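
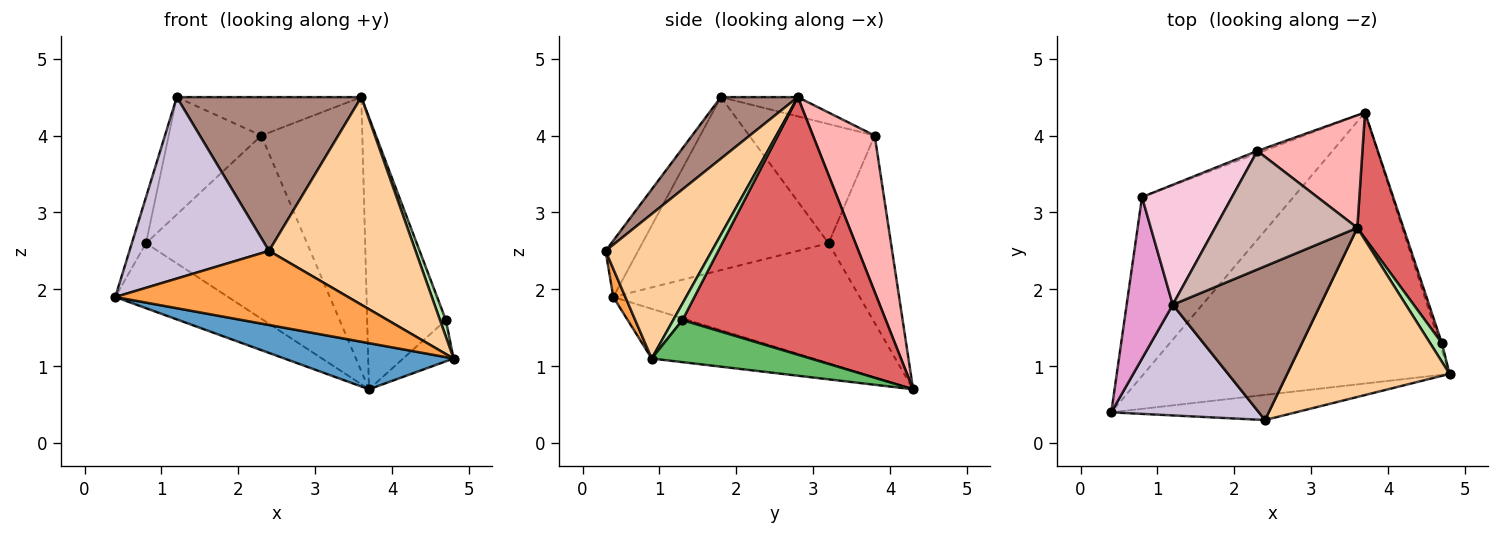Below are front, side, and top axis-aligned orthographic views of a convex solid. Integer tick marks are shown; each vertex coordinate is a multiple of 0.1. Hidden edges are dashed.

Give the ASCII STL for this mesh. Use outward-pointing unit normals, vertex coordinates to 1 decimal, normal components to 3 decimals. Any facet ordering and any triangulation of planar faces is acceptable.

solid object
 facet normal -0.158 -0.166 -0.973
  outer loop
   vertex 3.7 4.3 0.7
   vertex 4.8 0.9 1.1
   vertex 0.4 0.4 1.9
  endloop
 endfacet
 facet normal -0.598 0.274 -0.754
  outer loop
   vertex 0.8 3.2 2.6
   vertex 3.7 4.3 0.7
   vertex 0.4 0.4 1.9
  endloop
 endfacet
 facet normal 0.049 -0.946 -0.321
  outer loop
   vertex 2.4 0.3 2.5
   vertex 0.4 0.4 1.9
   vertex 4.8 0.9 1.1
  endloop
 endfacet
 facet normal 0.490 -0.676 0.551
  outer loop
   vertex 2.4 0.3 2.5
   vertex 4.8 0.9 1.1
   vertex 3.6 2.8 4.5
  endloop
 endfacet
 facet normal 0.952 0.302 -0.051
  outer loop
   vertex 4.7 1.3 1.6
   vertex 4.8 0.9 1.1
   vertex 3.7 4.3 0.7
  endloop
 endfacet
 facet normal 0.725 -0.460 0.513
  outer loop
   vertex 4.7 1.3 1.6
   vertex 3.6 2.8 4.5
   vertex 4.8 0.9 1.1
  endloop
 endfacet
 facet normal 0.920 0.356 0.165
  outer loop
   vertex 4.7 1.3 1.6
   vertex 3.7 4.3 0.7
   vertex 3.6 2.8 4.5
  endloop
 endfacet
 facet normal 0.492 0.805 0.331
  outer loop
   vertex 2.3 3.8 4.0
   vertex 3.6 2.8 4.5
   vertex 3.7 4.3 0.7
  endloop
 endfacet
 facet normal -0.362 0.932 -0.012
  outer loop
   vertex 2.3 3.8 4.0
   vertex 3.7 4.3 0.7
   vertex 0.8 3.2 2.6
  endloop
 endfacet
 facet normal -0.195 -0.837 0.511
  outer loop
   vertex 1.2 1.8 4.5
   vertex 0.4 0.4 1.9
   vertex 2.4 0.3 2.5
  endloop
 endfacet
 facet normal 0.283 -0.678 0.678
  outer loop
   vertex 1.2 1.8 4.5
   vertex 2.4 0.3 2.5
   vertex 3.6 2.8 4.5
  endloop
 endfacet
 facet normal -0.127 0.306 0.943
  outer loop
   vertex 1.2 1.8 4.5
   vertex 3.6 2.8 4.5
   vertex 2.3 3.8 4.0
  endloop
 endfacet
 facet normal -0.964 0.073 0.257
  outer loop
   vertex 1.2 1.8 4.5
   vertex 0.8 3.2 2.6
   vertex 0.4 0.4 1.9
  endloop
 endfacet
 facet normal -0.688 0.508 0.519
  outer loop
   vertex 1.2 1.8 4.5
   vertex 2.3 3.8 4.0
   vertex 0.8 3.2 2.6
  endloop
 endfacet
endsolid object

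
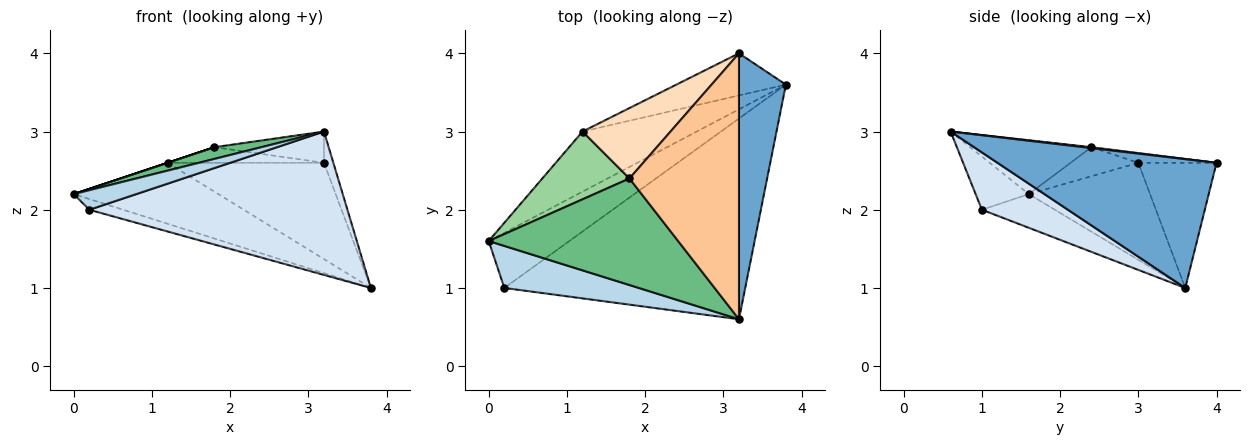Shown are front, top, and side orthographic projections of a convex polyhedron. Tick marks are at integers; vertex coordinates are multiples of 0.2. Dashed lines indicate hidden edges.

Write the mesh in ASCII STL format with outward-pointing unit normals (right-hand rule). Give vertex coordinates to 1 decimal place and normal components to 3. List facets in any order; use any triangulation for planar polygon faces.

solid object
 facet normal 0.939 0.040 0.342
  outer loop
   vertex 3.2 4.0 2.6
   vertex 3.2 0.6 3.0
   vertex 3.8 3.6 1.0
  endloop
 endfacet
 facet normal -0.380 0.176 -0.908
  outer loop
   vertex 0.2 1.0 2.0
   vertex 0.0 1.6 2.2
   vertex 3.8 3.6 1.0
  endloop
 endfacet
 facet normal -0.337 -0.397 0.854
  outer loop
   vertex 0.2 1.0 2.0
   vertex 3.2 0.6 3.0
   vertex 0.0 1.6 2.2
  endloop
 endfacet
 facet normal 0.190 -0.571 -0.799
  outer loop
   vertex 0.2 1.0 2.0
   vertex 3.8 3.6 1.0
   vertex 3.2 0.6 3.0
  endloop
 endfacet
 facet normal -0.512 0.611 -0.603
  outer loop
   vertex 1.2 3.0 2.6
   vertex 3.8 3.6 1.0
   vertex 0.0 1.6 2.2
  endloop
 endfacet
 facet normal -0.416 0.833 -0.364
  outer loop
   vertex 1.2 3.0 2.6
   vertex 3.2 4.0 2.6
   vertex 3.8 3.6 1.0
  endloop
 endfacet
 facet normal 0.008 0.117 0.993
  outer loop
   vertex 1.8 2.4 2.8
   vertex 3.2 0.6 3.0
   vertex 3.2 4.0 2.6
  endloop
 endfacet
 facet normal -0.108 0.216 0.970
  outer loop
   vertex 1.8 2.4 2.8
   vertex 3.2 4.0 2.6
   vertex 1.2 3.0 2.6
  endloop
 endfacet
 facet normal -0.272 -0.105 0.957
  outer loop
   vertex 1.8 2.4 2.8
   vertex 0.0 1.6 2.2
   vertex 3.2 0.6 3.0
  endloop
 endfacet
 facet normal -0.316 0.000 0.949
  outer loop
   vertex 1.8 2.4 2.8
   vertex 1.2 3.0 2.6
   vertex 0.0 1.6 2.2
  endloop
 endfacet
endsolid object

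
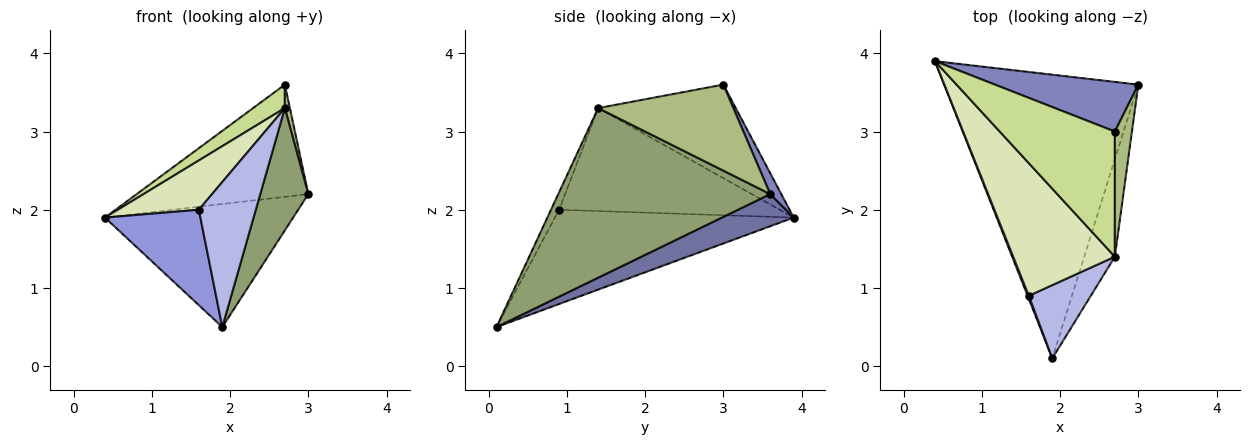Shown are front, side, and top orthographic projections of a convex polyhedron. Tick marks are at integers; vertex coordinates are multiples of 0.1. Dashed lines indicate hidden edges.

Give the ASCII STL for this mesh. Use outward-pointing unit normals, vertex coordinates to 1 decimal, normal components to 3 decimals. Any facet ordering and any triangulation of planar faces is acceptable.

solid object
 facet normal 0.150 0.393 -0.907
  outer loop
   vertex 1.9 0.1 0.5
   vertex 0.4 3.9 1.9
   vertex 3.0 3.6 2.2
  endloop
 endfacet
 facet normal 0.059 0.913 0.404
  outer loop
   vertex 2.7 3.0 3.6
   vertex 3.0 3.6 2.2
   vertex 0.4 3.9 1.9
  endloop
 endfacet
 facet normal -0.929 -0.371 0.012
  outer loop
   vertex 1.6 0.9 2.0
   vertex 0.4 3.9 1.9
   vertex 1.9 0.1 0.5
  endloop
 endfacet
 facet normal -0.126 -0.886 0.447
  outer loop
   vertex 2.7 1.4 3.3
   vertex 1.6 0.9 2.0
   vertex 1.9 0.1 0.5
  endloop
 endfacet
 facet normal 0.961 -0.218 -0.173
  outer loop
   vertex 2.7 1.4 3.3
   vertex 1.9 0.1 0.5
   vertex 3.0 3.6 2.2
  endloop
 endfacet
 facet normal 0.980 -0.036 0.194
  outer loop
   vertex 2.7 1.4 3.3
   vertex 3.0 3.6 2.2
   vertex 2.7 3.0 3.6
  endloop
 endfacet
 facet normal -0.624 -0.144 0.768
  outer loop
   vertex 2.7 1.4 3.3
   vertex 2.7 3.0 3.6
   vertex 0.4 3.9 1.9
  endloop
 endfacet
 facet normal -0.688 -0.253 0.680
  outer loop
   vertex 2.7 1.4 3.3
   vertex 0.4 3.9 1.9
   vertex 1.6 0.9 2.0
  endloop
 endfacet
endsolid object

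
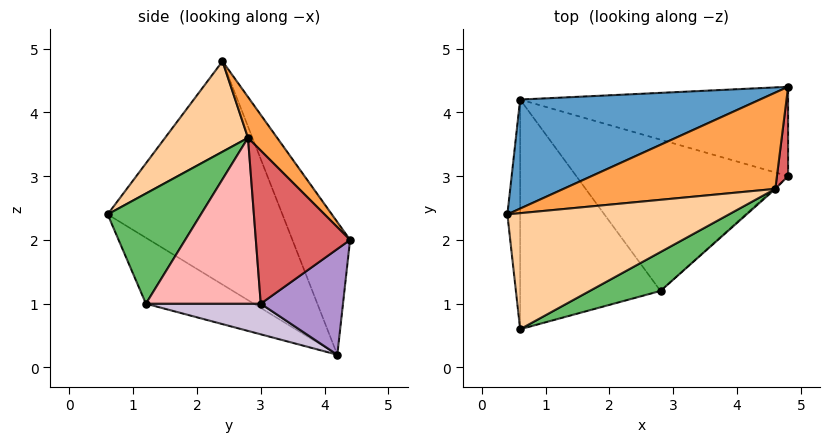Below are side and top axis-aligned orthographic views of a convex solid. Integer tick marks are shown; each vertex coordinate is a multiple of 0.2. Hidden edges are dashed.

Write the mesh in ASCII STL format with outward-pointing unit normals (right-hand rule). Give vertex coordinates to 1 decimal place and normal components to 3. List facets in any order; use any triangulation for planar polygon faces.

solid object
 facet normal -0.194 0.916 0.350
  outer loop
   vertex 0.6 4.2 0.2
   vertex 0.4 2.4 4.8
   vertex 4.8 4.4 2.0
  endloop
 endfacet
 facet normal -0.998 -0.035 -0.057
  outer loop
   vertex 0.6 4.2 0.2
   vertex 0.6 0.6 2.4
   vertex 0.4 2.4 4.8
  endloop
 endfacet
 facet normal 0.137 0.692 0.709
  outer loop
   vertex 4.6 2.8 3.6
   vertex 4.8 4.4 2.0
   vertex 0.4 2.4 4.8
  endloop
 endfacet
 facet normal 0.243 -0.766 0.595
  outer loop
   vertex 4.6 2.8 3.6
   vertex 0.4 2.4 4.8
   vertex 0.6 0.6 2.4
  endloop
 endfacet
 facet normal 0.404 -0.877 0.260
  outer loop
   vertex 2.8 1.2 1.0
   vertex 4.6 2.8 3.6
   vertex 0.6 0.6 2.4
  endloop
 endfacet
 facet normal -0.372 -0.484 -0.792
  outer loop
   vertex 2.8 1.2 1.0
   vertex 0.6 0.6 2.4
   vertex 0.6 4.2 0.2
  endloop
 endfacet
 facet normal 0.996 -0.052 0.073
  outer loop
   vertex 4.8 3.0 1.0
   vertex 4.8 4.4 2.0
   vertex 4.6 2.8 3.6
  endloop
 endfacet
 facet normal 0.669 -0.743 -0.006
  outer loop
   vertex 4.8 3.0 1.0
   vertex 4.6 2.8 3.6
   vertex 2.8 1.2 1.0
  endloop
 endfacet
 facet normal 0.306 0.553 -0.775
  outer loop
   vertex 4.8 3.0 1.0
   vertex 0.6 4.2 0.2
   vertex 4.8 4.4 2.0
  endloop
 endfacet
 facet normal 0.141 -0.157 -0.977
  outer loop
   vertex 4.8 3.0 1.0
   vertex 2.8 1.2 1.0
   vertex 0.6 4.2 0.2
  endloop
 endfacet
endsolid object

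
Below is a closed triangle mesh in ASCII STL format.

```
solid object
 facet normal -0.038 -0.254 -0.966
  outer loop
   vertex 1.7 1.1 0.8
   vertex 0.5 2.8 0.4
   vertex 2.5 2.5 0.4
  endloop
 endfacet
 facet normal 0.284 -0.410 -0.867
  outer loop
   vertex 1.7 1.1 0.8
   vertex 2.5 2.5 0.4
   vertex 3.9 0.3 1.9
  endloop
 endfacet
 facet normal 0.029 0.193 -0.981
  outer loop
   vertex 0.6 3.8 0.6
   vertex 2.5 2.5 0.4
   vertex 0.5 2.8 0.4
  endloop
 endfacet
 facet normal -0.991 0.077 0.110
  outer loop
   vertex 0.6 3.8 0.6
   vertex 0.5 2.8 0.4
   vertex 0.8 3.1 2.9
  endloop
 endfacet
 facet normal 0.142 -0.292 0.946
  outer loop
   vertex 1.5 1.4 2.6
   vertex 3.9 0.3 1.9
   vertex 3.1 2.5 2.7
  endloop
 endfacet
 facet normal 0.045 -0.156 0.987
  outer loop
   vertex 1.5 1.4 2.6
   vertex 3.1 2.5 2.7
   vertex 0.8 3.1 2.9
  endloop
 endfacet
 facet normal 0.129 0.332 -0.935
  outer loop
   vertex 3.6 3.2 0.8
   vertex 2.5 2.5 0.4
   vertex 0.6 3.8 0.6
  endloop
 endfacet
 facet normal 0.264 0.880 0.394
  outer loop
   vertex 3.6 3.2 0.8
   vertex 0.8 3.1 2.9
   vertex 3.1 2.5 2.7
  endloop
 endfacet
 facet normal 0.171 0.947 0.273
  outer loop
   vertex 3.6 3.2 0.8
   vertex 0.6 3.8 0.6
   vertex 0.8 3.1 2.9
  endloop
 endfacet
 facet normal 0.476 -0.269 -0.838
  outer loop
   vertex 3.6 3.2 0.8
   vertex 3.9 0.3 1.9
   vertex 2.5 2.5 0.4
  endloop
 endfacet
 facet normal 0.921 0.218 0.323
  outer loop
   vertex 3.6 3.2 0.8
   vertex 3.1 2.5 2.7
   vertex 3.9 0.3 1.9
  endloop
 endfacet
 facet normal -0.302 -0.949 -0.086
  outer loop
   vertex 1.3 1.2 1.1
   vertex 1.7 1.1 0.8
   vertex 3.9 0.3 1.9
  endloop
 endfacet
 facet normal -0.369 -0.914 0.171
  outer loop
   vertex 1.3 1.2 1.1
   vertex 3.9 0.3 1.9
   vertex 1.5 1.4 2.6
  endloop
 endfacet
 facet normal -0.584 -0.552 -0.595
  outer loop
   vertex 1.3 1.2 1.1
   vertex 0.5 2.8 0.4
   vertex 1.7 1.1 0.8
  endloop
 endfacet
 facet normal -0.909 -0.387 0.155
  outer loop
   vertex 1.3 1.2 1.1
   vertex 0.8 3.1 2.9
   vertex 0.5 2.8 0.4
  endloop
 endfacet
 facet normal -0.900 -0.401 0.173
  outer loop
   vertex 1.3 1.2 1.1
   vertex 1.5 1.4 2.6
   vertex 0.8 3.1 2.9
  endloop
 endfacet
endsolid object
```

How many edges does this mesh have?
24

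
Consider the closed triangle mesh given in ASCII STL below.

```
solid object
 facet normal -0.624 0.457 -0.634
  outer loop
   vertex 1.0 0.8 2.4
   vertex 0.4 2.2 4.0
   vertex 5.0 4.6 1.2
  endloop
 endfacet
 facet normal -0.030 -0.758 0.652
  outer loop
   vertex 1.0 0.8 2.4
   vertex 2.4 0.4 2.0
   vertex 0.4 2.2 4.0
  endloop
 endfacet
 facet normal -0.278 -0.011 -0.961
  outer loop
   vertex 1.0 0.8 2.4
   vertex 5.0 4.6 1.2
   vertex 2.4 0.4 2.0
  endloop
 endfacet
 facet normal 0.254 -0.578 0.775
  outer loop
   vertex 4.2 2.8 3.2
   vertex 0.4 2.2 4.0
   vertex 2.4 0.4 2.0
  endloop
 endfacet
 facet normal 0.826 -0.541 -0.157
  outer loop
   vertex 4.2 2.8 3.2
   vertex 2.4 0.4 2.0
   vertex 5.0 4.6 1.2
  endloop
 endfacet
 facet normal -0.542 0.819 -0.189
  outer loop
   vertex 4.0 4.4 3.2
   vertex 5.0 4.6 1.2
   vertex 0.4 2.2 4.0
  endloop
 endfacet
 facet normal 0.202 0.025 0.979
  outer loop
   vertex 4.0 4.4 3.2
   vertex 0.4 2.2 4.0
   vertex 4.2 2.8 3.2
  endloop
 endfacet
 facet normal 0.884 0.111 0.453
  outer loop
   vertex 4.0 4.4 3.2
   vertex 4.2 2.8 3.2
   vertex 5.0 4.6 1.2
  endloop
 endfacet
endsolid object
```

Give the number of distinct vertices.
6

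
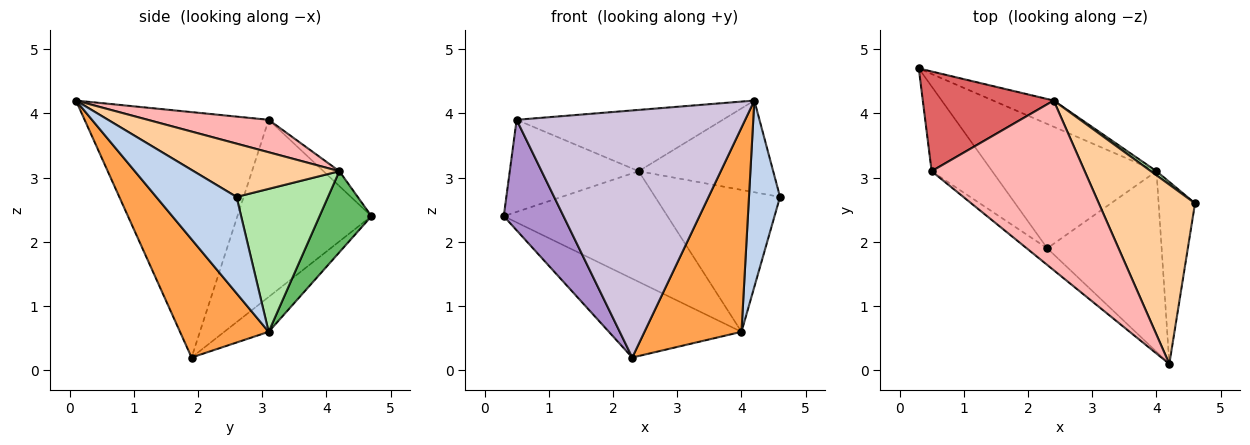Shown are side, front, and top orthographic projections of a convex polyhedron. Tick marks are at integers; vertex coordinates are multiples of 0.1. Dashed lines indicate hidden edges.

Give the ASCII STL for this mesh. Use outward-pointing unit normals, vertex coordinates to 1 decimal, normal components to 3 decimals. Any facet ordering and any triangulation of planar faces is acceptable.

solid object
 facet normal -0.176 0.527 -0.831
  outer loop
   vertex 4.0 3.1 0.6
   vertex 2.3 1.9 0.2
   vertex 0.3 4.7 2.4
  endloop
 endfacet
 facet normal 0.880 -0.340 -0.332
  outer loop
   vertex 4.0 3.1 0.6
   vertex 4.6 2.6 2.7
   vertex 4.2 0.1 4.2
  endloop
 endfacet
 facet normal 0.565 -0.618 -0.547
  outer loop
   vertex 4.0 3.1 0.6
   vertex 4.2 0.1 4.2
   vertex 2.3 1.9 0.2
  endloop
 endfacet
 facet normal 0.442 0.408 0.799
  outer loop
   vertex 2.4 4.2 3.1
   vertex 4.2 0.1 4.2
   vertex 4.6 2.6 2.7
  endloop
 endfacet
 facet normal 0.295 0.930 -0.220
  outer loop
   vertex 2.4 4.2 3.1
   vertex 4.0 3.1 0.6
   vertex 0.3 4.7 2.4
  endloop
 endfacet
 facet normal 0.591 0.807 0.023
  outer loop
   vertex 2.4 4.2 3.1
   vertex 4.6 2.6 2.7
   vertex 4.0 3.1 0.6
  endloop
 endfacet
 facet normal -0.083 0.676 0.732
  outer loop
   vertex 0.5 3.1 3.9
   vertex 2.4 4.2 3.1
   vertex 0.3 4.7 2.4
  endloop
 endfacet
 facet normal 0.195 0.333 0.922
  outer loop
   vertex 0.5 3.1 3.9
   vertex 4.2 0.1 4.2
   vertex 2.4 4.2 3.1
  endloop
 endfacet
 facet normal -0.872 -0.389 -0.298
  outer loop
   vertex 0.5 3.1 3.9
   vertex 0.3 4.7 2.4
   vertex 2.3 1.9 0.2
  endloop
 endfacet
 facet normal -0.626 -0.778 -0.052
  outer loop
   vertex 0.5 3.1 3.9
   vertex 2.3 1.9 0.2
   vertex 4.2 0.1 4.2
  endloop
 endfacet
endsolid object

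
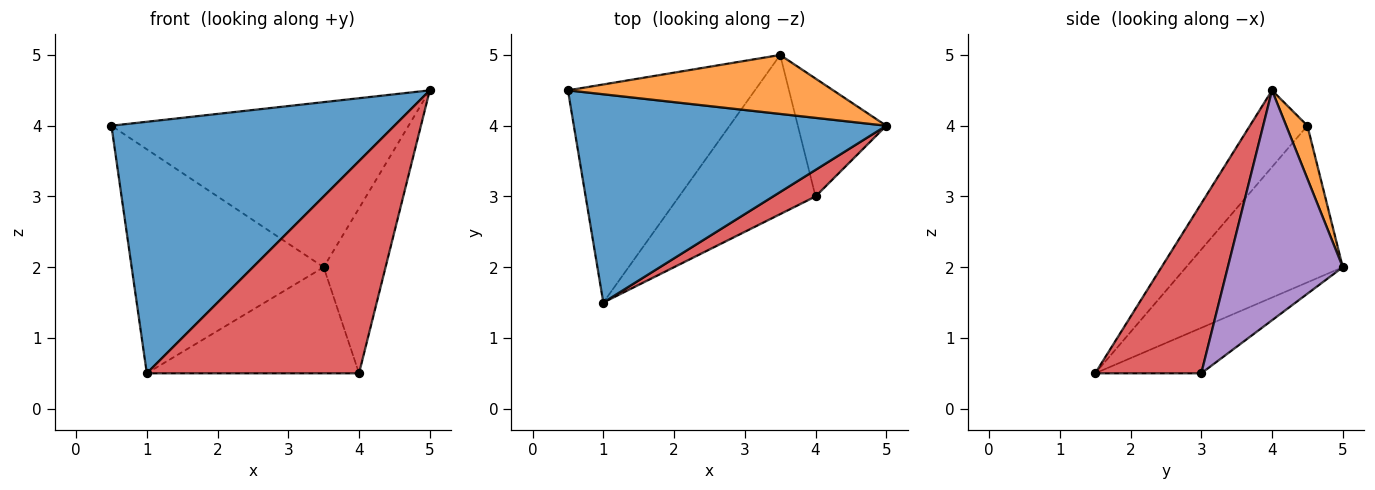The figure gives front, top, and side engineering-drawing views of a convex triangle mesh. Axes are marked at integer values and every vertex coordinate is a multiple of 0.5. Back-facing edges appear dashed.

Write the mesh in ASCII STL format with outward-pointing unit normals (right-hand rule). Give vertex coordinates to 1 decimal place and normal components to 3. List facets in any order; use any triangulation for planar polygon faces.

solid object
 facet normal -0.155 -0.761 0.630
  outer loop
   vertex 1.0 1.5 0.5
   vertex 5.0 4.0 4.5
   vertex 0.5 4.5 4.0
  endloop
 endfacet
 facet normal 0.067 0.940 0.336
  outer loop
   vertex 3.5 5.0 2.0
   vertex 0.5 4.5 4.0
   vertex 5.0 4.0 4.5
  endloop
 endfacet
 facet normal -0.505 0.619 -0.602
  outer loop
   vertex 3.5 5.0 2.0
   vertex 1.0 1.5 0.5
   vertex 0.5 4.5 4.0
  endloop
 endfacet
 facet normal 0.444 -0.889 0.111
  outer loop
   vertex 4.0 3.0 0.5
   vertex 5.0 4.0 4.5
   vertex 1.0 1.5 0.5
  endloop
 endfacet
 facet normal 0.834 0.449 -0.321
  outer loop
   vertex 4.0 3.0 0.5
   vertex 3.5 5.0 2.0
   vertex 5.0 4.0 4.5
  endloop
 endfacet
 facet normal -0.267 0.535 -0.802
  outer loop
   vertex 4.0 3.0 0.5
   vertex 1.0 1.5 0.5
   vertex 3.5 5.0 2.0
  endloop
 endfacet
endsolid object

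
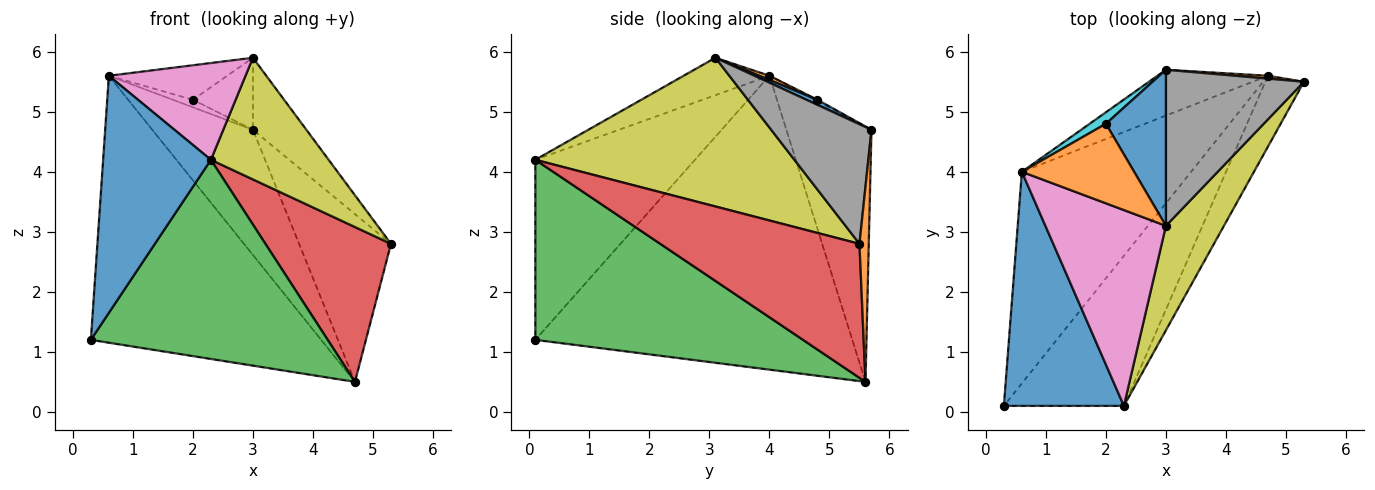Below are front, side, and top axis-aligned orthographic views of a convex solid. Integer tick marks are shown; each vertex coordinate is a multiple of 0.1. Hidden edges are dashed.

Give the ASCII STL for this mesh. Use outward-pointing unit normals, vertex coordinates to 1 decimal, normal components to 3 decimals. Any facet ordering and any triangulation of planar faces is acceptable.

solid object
 facet normal -0.725 -0.490 0.484
  outer loop
   vertex 0.6 4.0 5.6
   vertex 0.3 0.1 1.2
   vertex 2.3 0.1 4.2
  endloop
 endfacet
 facet normal 0.101 0.995 0.017
  outer loop
   vertex 4.7 5.6 0.5
   vertex 3.0 5.7 4.7
   vertex 5.3 5.5 2.8
  endloop
 endfacet
 facet normal 0.670 -0.593 -0.447
  outer loop
   vertex 4.7 5.6 0.5
   vertex 2.3 0.1 4.2
   vertex 0.3 0.1 1.2
  endloop
 endfacet
 facet normal 0.822 -0.518 -0.237
  outer loop
   vertex 4.7 5.6 0.5
   vertex 5.3 5.5 2.8
   vertex 2.3 0.1 4.2
  endloop
 endfacet
 facet normal -0.733 0.533 -0.422
  outer loop
   vertex 4.7 5.6 0.5
   vertex 0.3 0.1 1.2
   vertex 0.6 4.0 5.6
  endloop
 endfacet
 facet normal -0.622 0.735 -0.269
  outer loop
   vertex 4.7 5.6 0.5
   vertex 0.6 4.0 5.6
   vertex 3.0 5.7 4.7
  endloop
 endfacet
 facet normal -0.268 -0.427 0.864
  outer loop
   vertex 3.0 3.1 5.9
   vertex 0.6 4.0 5.6
   vertex 2.3 0.1 4.2
  endloop
 endfacet
 facet normal 0.618 0.329 0.714
  outer loop
   vertex 3.0 3.1 5.9
   vertex 5.3 5.5 2.8
   vertex 3.0 5.7 4.7
  endloop
 endfacet
 facet normal 0.858 -0.390 0.335
  outer loop
   vertex 3.0 3.1 5.9
   vertex 2.3 0.1 4.2
   vertex 5.3 5.5 2.8
  endloop
 endfacet
 facet normal -0.073 0.545 0.835
  outer loop
   vertex 2.0 4.8 5.2
   vertex 3.0 5.7 4.7
   vertex 0.6 4.0 5.6
  endloop
 endfacet
 facet normal 0.077 0.418 0.905
  outer loop
   vertex 2.0 4.8 5.2
   vertex 3.0 3.1 5.9
   vertex 3.0 5.7 4.7
  endloop
 endfacet
 facet normal 0.035 0.398 0.917
  outer loop
   vertex 2.0 4.8 5.2
   vertex 0.6 4.0 5.6
   vertex 3.0 3.1 5.9
  endloop
 endfacet
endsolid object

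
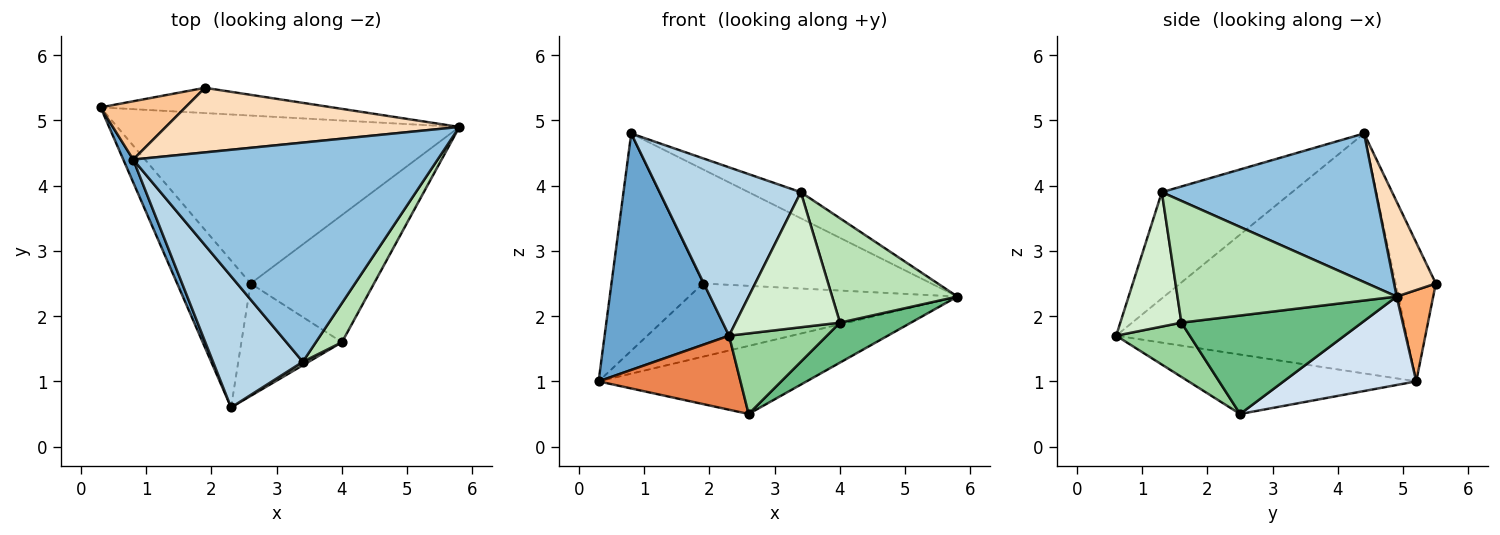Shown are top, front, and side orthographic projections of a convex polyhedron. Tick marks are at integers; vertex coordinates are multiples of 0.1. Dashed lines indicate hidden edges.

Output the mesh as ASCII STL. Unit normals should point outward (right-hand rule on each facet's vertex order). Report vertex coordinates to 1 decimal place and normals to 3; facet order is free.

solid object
 facet normal -0.919 -0.394 0.038
  outer loop
   vertex 0.8 4.4 4.8
   vertex 0.3 5.2 1.0
   vertex 2.3 0.6 1.7
  endloop
 endfacet
 facet normal 0.436 0.106 0.894
  outer loop
   vertex 3.4 1.3 3.9
   vertex 5.8 4.9 2.3
   vertex 0.8 4.4 4.8
  endloop
 endfacet
 facet normal -0.588 -0.638 0.497
  outer loop
   vertex 3.4 1.3 3.9
   vertex 0.8 4.4 4.8
   vertex 2.3 0.6 1.7
  endloop
 endfacet
 facet normal 0.233 0.365 -0.901
  outer loop
   vertex 2.6 2.5 0.5
   vertex 0.3 5.2 1.0
   vertex 5.8 4.9 2.3
  endloop
 endfacet
 facet normal -0.586 -0.365 -0.724
  outer loop
   vertex 2.6 2.5 0.5
   vertex 2.3 0.6 1.7
   vertex 0.3 5.2 1.0
  endloop
 endfacet
 facet normal 0.128 0.938 -0.324
  outer loop
   vertex 1.9 5.5 2.5
   vertex 5.8 4.9 2.3
   vertex 0.3 5.2 1.0
  endloop
 endfacet
 facet normal -0.390 0.889 0.239
  outer loop
   vertex 1.9 5.5 2.5
   vertex 0.3 5.2 1.0
   vertex 0.8 4.4 4.8
  endloop
 endfacet
 facet normal 0.157 0.860 0.486
  outer loop
   vertex 1.9 5.5 2.5
   vertex 0.8 4.4 4.8
   vertex 5.8 4.9 2.3
  endloop
 endfacet
 facet normal 0.606 -0.238 -0.759
  outer loop
   vertex 4.0 1.6 1.9
   vertex 2.6 2.5 0.5
   vertex 5.8 4.9 2.3
  endloop
 endfacet
 facet normal 0.401 -0.534 -0.744
  outer loop
   vertex 4.0 1.6 1.9
   vertex 2.3 0.6 1.7
   vertex 2.6 2.5 0.5
  endloop
 endfacet
 facet normal 0.854 -0.488 0.183
  outer loop
   vertex 4.0 1.6 1.9
   vertex 5.8 4.9 2.3
   vertex 3.4 1.3 3.9
  endloop
 endfacet
 facet normal 0.505 -0.863 0.022
  outer loop
   vertex 4.0 1.6 1.9
   vertex 3.4 1.3 3.9
   vertex 2.3 0.6 1.7
  endloop
 endfacet
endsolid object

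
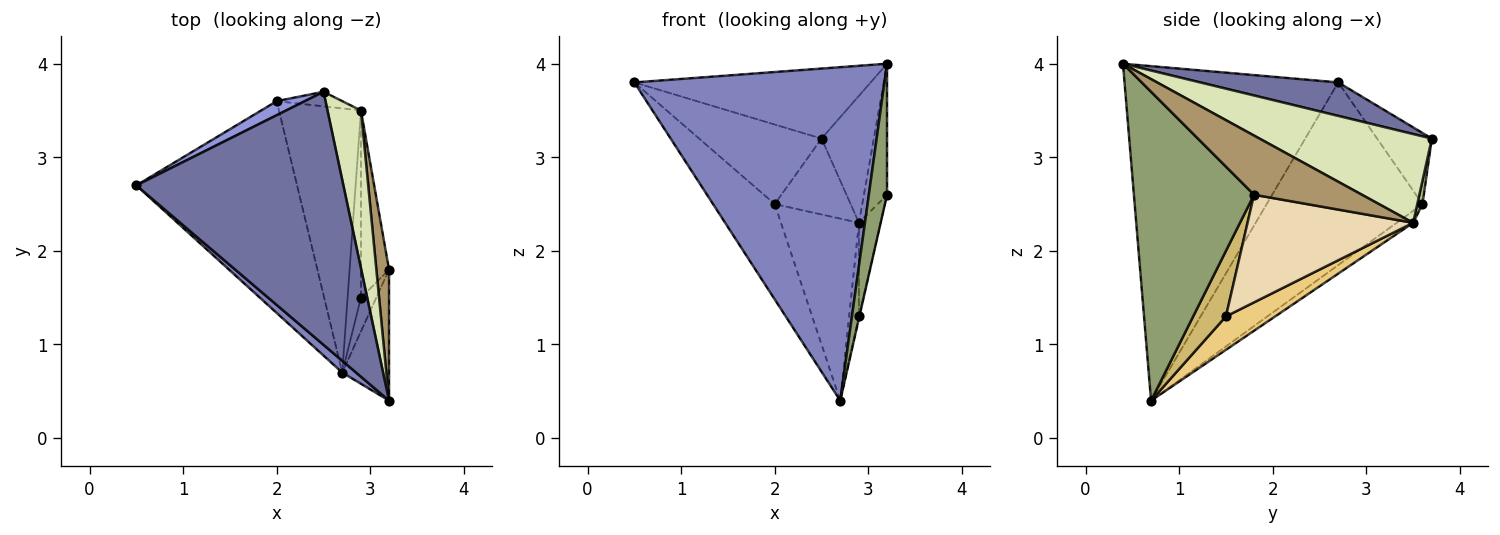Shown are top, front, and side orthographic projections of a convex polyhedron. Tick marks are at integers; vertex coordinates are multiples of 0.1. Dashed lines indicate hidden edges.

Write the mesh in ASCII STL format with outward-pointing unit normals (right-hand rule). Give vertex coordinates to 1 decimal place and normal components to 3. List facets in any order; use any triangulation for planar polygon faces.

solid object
 facet normal 0.154 0.264 0.952
  outer loop
   vertex 2.5 3.7 3.2
   vertex 0.5 2.7 3.8
   vertex 3.2 0.4 4.0
  endloop
 endfacet
 facet normal -0.649 -0.760 0.027
  outer loop
   vertex 2.7 0.7 0.4
   vertex 3.2 0.4 4.0
   vertex 0.5 2.7 3.8
  endloop
 endfacet
 facet normal -0.403 0.901 0.159
  outer loop
   vertex 2.0 3.6 2.5
   vertex 0.5 2.7 3.8
   vertex 2.5 3.7 3.2
  endloop
 endfacet
 facet normal -0.720 0.285 -0.633
  outer loop
   vertex 2.0 3.6 2.5
   vertex 2.7 0.7 0.4
   vertex 0.5 2.7 3.8
  endloop
 endfacet
 facet normal 0.978 -0.148 -0.148
  outer loop
   vertex 3.2 1.8 2.6
   vertex 3.2 0.4 4.0
   vertex 2.7 0.7 0.4
  endloop
 endfacet
 facet normal 0.067 0.980 -0.188
  outer loop
   vertex 2.9 3.5 2.3
   vertex 2.0 3.6 2.5
   vertex 2.5 3.7 3.2
  endloop
 endfacet
 facet normal -0.119 0.563 -0.818
  outer loop
   vertex 2.9 3.5 2.3
   vertex 2.7 0.7 0.4
   vertex 2.0 3.6 2.5
  endloop
 endfacet
 facet normal 0.900 0.273 0.339
  outer loop
   vertex 2.9 3.5 2.3
   vertex 2.5 3.7 3.2
   vertex 3.2 0.4 4.0
  endloop
 endfacet
 facet normal 0.957 0.205 0.205
  outer loop
   vertex 2.9 3.5 2.3
   vertex 3.2 0.4 4.0
   vertex 3.2 1.8 2.6
  endloop
 endfacet
 facet normal 0.974 0.013 -0.228
  outer loop
   vertex 2.9 1.5 1.3
   vertex 3.2 1.8 2.6
   vertex 2.7 0.7 0.4
  endloop
 endfacet
 facet normal 0.913 0.183 -0.365
  outer loop
   vertex 2.9 1.5 1.3
   vertex 2.7 0.7 0.4
   vertex 2.9 3.5 2.3
  endloop
 endfacet
 facet normal 0.960 0.125 -0.250
  outer loop
   vertex 2.9 1.5 1.3
   vertex 2.9 3.5 2.3
   vertex 3.2 1.8 2.6
  endloop
 endfacet
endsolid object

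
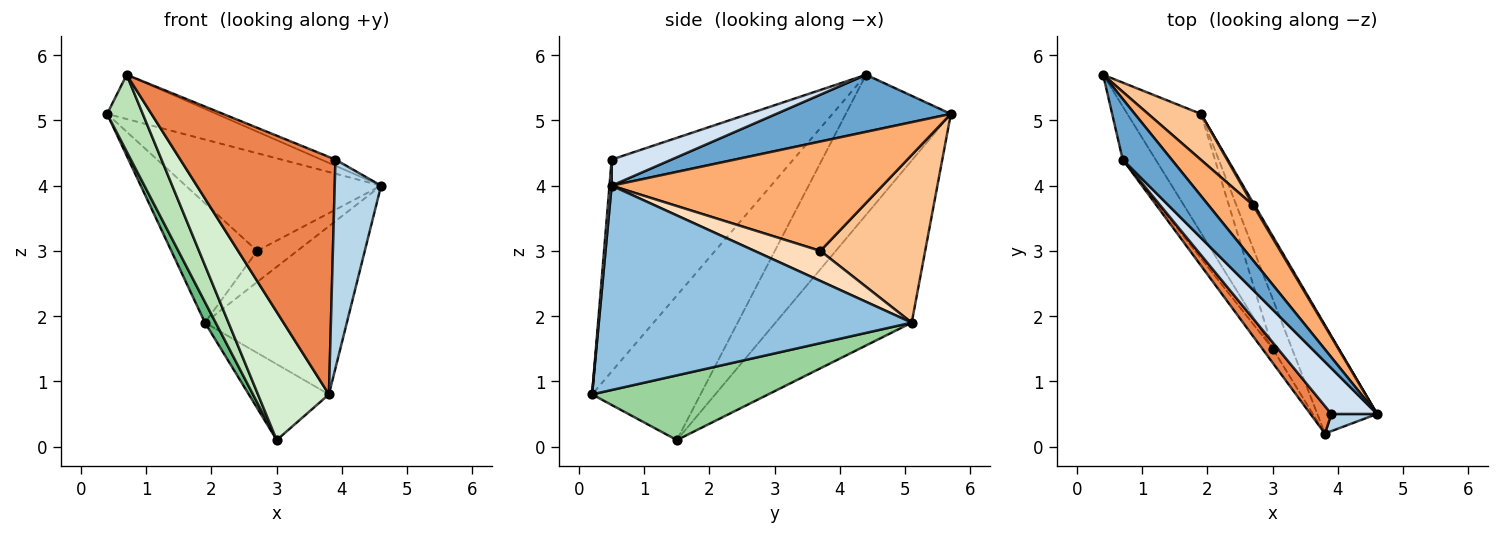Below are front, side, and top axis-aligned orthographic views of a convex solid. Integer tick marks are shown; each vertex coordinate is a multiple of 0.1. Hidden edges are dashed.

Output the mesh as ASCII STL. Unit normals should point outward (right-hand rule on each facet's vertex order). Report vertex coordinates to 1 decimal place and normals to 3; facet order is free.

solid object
 facet normal 0.686 0.429 0.588
  outer loop
   vertex 0.7 4.4 5.7
   vertex 4.6 0.5 4.0
   vertex 0.4 5.7 5.1
  endloop
 endfacet
 facet normal 0.880 0.399 -0.257
  outer loop
   vertex 1.9 5.1 1.9
   vertex 4.6 0.5 4.0
   vertex 3.8 0.2 0.8
  endloop
 endfacet
 facet normal 0.047 -0.996 0.082
  outer loop
   vertex 3.9 0.5 4.4
   vertex 3.8 0.2 0.8
   vertex 4.6 0.5 4.0
  endloop
 endfacet
 facet normal 0.493 0.117 0.862
  outer loop
   vertex 3.9 0.5 4.4
   vertex 4.6 0.5 4.0
   vertex 0.7 4.4 5.7
  endloop
 endfacet
 facet normal -0.758 -0.647 0.075
  outer loop
   vertex 3.9 0.5 4.4
   vertex 0.7 4.4 5.7
   vertex 3.8 0.2 0.8
  endloop
 endfacet
 facet normal 0.770 0.555 0.314
  outer loop
   vertex 2.7 3.7 3.0
   vertex 0.4 5.7 5.1
   vertex 4.6 0.5 4.0
  endloop
 endfacet
 facet normal 0.752 0.616 0.237
  outer loop
   vertex 2.7 3.7 3.0
   vertex 1.9 5.1 1.9
   vertex 0.4 5.7 5.1
  endloop
 endfacet
 facet normal 0.854 0.519 0.040
  outer loop
   vertex 2.7 3.7 3.0
   vertex 4.6 0.5 4.0
   vertex 1.9 5.1 1.9
  endloop
 endfacet
 facet normal -0.908 -0.071 -0.412
  outer loop
   vertex 3.0 1.5 0.1
   vertex 0.4 5.7 5.1
   vertex 1.9 5.1 1.9
  endloop
 endfacet
 facet normal 0.878 0.399 -0.262
  outer loop
   vertex 3.0 1.5 0.1
   vertex 1.9 5.1 1.9
   vertex 3.8 0.2 0.8
  endloop
 endfacet
 facet normal -0.924 -0.314 -0.217
  outer loop
   vertex 3.0 1.5 0.1
   vertex 0.7 4.4 5.7
   vertex 0.4 5.7 5.1
  endloop
 endfacet
 facet normal -0.835 -0.546 -0.060
  outer loop
   vertex 3.0 1.5 0.1
   vertex 3.8 0.2 0.8
   vertex 0.7 4.4 5.7
  endloop
 endfacet
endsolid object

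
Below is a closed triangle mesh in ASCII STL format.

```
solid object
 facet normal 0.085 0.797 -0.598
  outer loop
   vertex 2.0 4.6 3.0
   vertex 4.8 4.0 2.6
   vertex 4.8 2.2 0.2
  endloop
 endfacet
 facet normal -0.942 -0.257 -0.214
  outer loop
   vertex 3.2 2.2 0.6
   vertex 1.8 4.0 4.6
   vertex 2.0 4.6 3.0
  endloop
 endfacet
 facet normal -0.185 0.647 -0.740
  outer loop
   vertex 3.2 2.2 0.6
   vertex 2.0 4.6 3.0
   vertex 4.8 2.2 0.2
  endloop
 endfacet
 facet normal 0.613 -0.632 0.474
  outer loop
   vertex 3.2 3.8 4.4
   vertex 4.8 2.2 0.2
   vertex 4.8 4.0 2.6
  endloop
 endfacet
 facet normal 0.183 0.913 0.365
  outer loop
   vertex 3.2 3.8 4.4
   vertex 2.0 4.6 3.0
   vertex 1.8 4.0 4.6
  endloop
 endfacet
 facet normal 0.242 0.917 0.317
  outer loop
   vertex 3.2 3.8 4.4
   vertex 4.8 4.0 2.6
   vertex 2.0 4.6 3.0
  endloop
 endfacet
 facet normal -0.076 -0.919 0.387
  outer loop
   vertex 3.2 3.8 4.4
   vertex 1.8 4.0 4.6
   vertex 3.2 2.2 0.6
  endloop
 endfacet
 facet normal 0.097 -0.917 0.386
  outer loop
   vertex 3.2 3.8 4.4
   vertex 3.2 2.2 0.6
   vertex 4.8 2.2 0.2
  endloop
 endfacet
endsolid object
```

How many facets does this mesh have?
8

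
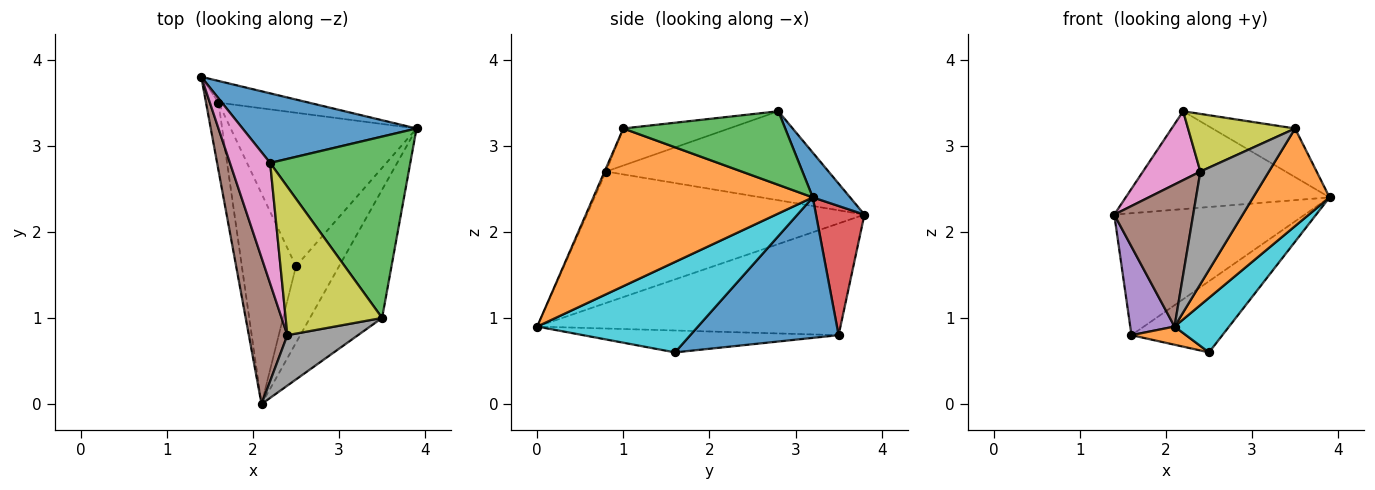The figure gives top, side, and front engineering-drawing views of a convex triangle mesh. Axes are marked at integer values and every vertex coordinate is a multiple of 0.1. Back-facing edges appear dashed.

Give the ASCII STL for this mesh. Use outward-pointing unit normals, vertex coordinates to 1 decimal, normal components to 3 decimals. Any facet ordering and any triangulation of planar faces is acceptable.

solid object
 facet normal 0.148 0.806 0.573
  outer loop
   vertex 2.2 2.8 3.4
   vertex 3.9 3.2 2.4
   vertex 1.4 3.8 2.2
  endloop
 endfacet
 facet normal 0.867 -0.302 -0.397
  outer loop
   vertex 3.5 1.0 3.2
   vertex 2.1 0.0 0.9
   vertex 3.9 3.2 2.4
  endloop
 endfacet
 facet normal 0.452 0.231 0.861
  outer loop
   vertex 3.5 1.0 3.2
   vertex 3.9 3.2 2.4
   vertex 2.2 2.8 3.4
  endloop
 endfacet
 facet normal 0.243 0.955 -0.170
  outer loop
   vertex 1.6 3.5 0.8
   vertex 1.4 3.8 2.2
   vertex 3.9 3.2 2.4
  endloop
 endfacet
 facet normal -0.984 -0.144 -0.110
  outer loop
   vertex 1.6 3.5 0.8
   vertex 2.1 0.0 0.9
   vertex 1.4 3.8 2.2
  endloop
 endfacet
 facet normal -0.926 -0.263 0.271
  outer loop
   vertex 2.4 0.8 2.7
   vertex 1.4 3.8 2.2
   vertex 2.1 0.0 0.9
  endloop
 endfacet
 facet normal -0.887 -0.229 0.401
  outer loop
   vertex 2.4 0.8 2.7
   vertex 2.2 2.8 3.4
   vertex 1.4 3.8 2.2
  endloop
 endfacet
 facet normal -0.020 -0.912 0.409
  outer loop
   vertex 2.4 0.8 2.7
   vertex 2.1 0.0 0.9
   vertex 3.5 1.0 3.2
  endloop
 endfacet
 facet normal -0.337 -0.341 0.878
  outer loop
   vertex 2.4 0.8 2.7
   vertex 3.5 1.0 3.2
   vertex 2.2 2.8 3.4
  endloop
 endfacet
 facet normal 0.863 -0.293 -0.411
  outer loop
   vertex 2.5 1.6 0.6
   vertex 3.9 3.2 2.4
   vertex 2.1 0.0 0.9
  endloop
 endfacet
 facet normal 0.566 0.347 -0.748
  outer loop
   vertex 2.5 1.6 0.6
   vertex 1.6 3.5 0.8
   vertex 3.9 3.2 2.4
  endloop
 endfacet
 facet normal -0.374 -0.080 -0.924
  outer loop
   vertex 2.5 1.6 0.6
   vertex 2.1 0.0 0.9
   vertex 1.6 3.5 0.8
  endloop
 endfacet
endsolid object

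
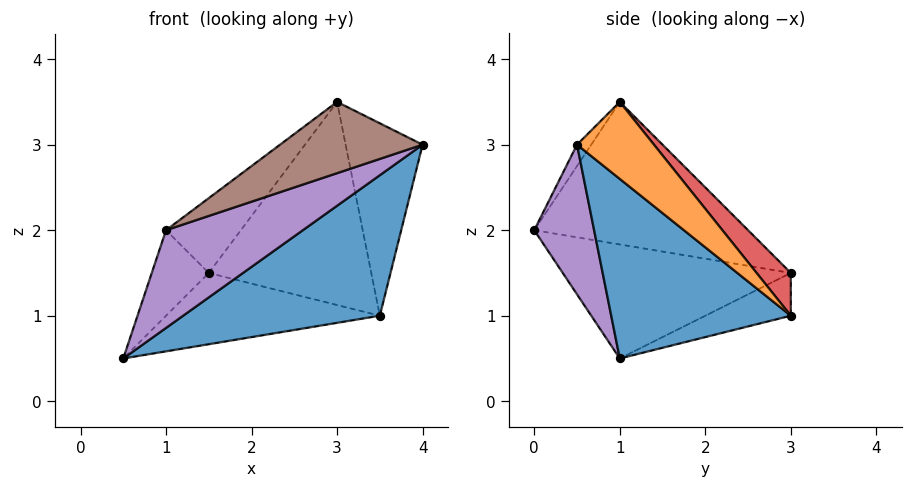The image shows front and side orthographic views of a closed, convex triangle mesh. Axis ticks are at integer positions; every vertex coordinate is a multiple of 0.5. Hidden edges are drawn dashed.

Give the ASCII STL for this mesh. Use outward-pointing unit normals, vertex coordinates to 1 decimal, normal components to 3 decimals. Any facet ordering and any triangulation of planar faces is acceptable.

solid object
 facet normal 0.455 -0.499 -0.737
  outer loop
   vertex 3.5 3.0 1.0
   vertex 4.0 0.5 3.0
   vertex 0.5 1.0 0.5
  endloop
 endfacet
 facet normal 0.577 0.577 0.577
  outer loop
   vertex 3.0 1.0 3.5
   vertex 4.0 0.5 3.0
   vertex 3.5 3.0 1.0
  endloop
 endfacet
 facet normal -0.207 0.518 -0.830
  outer loop
   vertex 1.5 3.0 1.5
   vertex 3.5 3.0 1.0
   vertex 0.5 1.0 0.5
  endloop
 endfacet
 facet normal 0.159 0.755 0.636
  outer loop
   vertex 1.5 3.0 1.5
   vertex 3.0 1.0 3.5
   vertex 3.5 3.0 1.0
  endloop
 endfacet
 facet normal 0.322 -0.735 -0.597
  outer loop
   vertex 1.0 0.0 2.0
   vertex 0.5 1.0 0.5
   vertex 4.0 0.5 3.0
  endloop
 endfacet
 facet normal -0.078 -0.778 0.623
  outer loop
   vertex 1.0 0.0 2.0
   vertex 4.0 0.5 3.0
   vertex 3.0 1.0 3.5
  endloop
 endfacet
 facet normal -0.873 0.218 0.436
  outer loop
   vertex 1.0 0.0 2.0
   vertex 1.5 3.0 1.5
   vertex 0.5 1.0 0.5
  endloop
 endfacet
 facet normal -0.655 0.229 0.720
  outer loop
   vertex 1.0 0.0 2.0
   vertex 3.0 1.0 3.5
   vertex 1.5 3.0 1.5
  endloop
 endfacet
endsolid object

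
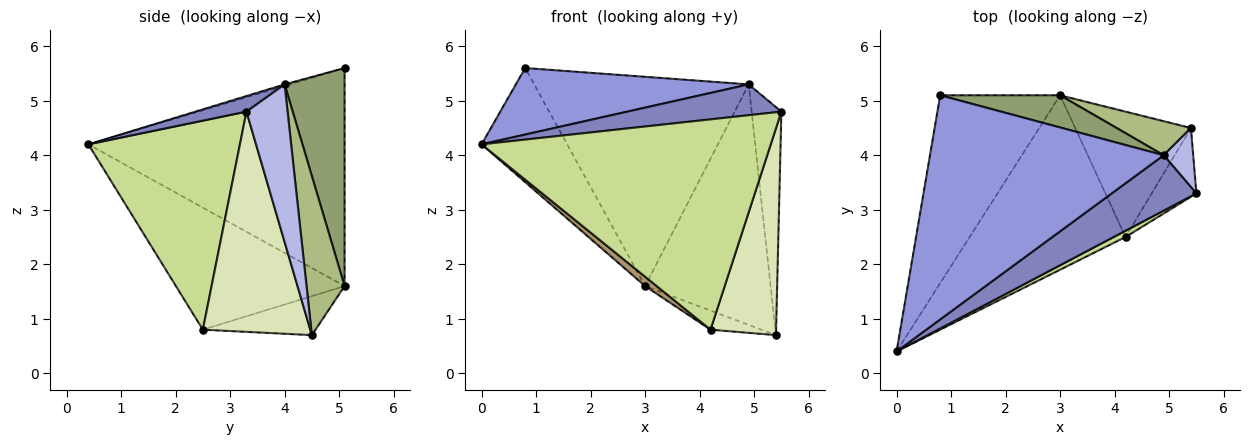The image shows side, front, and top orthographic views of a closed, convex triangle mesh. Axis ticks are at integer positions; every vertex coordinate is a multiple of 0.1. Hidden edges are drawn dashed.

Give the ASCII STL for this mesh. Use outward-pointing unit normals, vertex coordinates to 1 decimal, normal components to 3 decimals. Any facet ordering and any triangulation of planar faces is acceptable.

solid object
 facet normal -0.841 0.281 -0.463
  outer loop
   vertex 3.0 5.1 1.6
   vertex 0.0 0.4 4.2
   vertex 0.8 5.1 5.6
  endloop
 endfacet
 facet normal 0.159 -0.480 0.863
  outer loop
   vertex 4.9 4.0 5.3
   vertex 0.0 0.4 4.2
   vertex 5.5 3.3 4.8
  endloop
 endfacet
 facet normal -0.006 -0.285 0.959
  outer loop
   vertex 4.9 4.0 5.3
   vertex 0.8 5.1 5.6
   vertex 0.0 0.4 4.2
  endloop
 endfacet
 facet normal 0.801 0.579 0.150
  outer loop
   vertex 4.9 4.0 5.3
   vertex 5.5 3.3 4.8
   vertex 5.4 4.5 0.7
  endloop
 endfacet
 facet normal 0.266 0.953 0.146
  outer loop
   vertex 4.9 4.0 5.3
   vertex 3.0 5.1 1.6
   vertex 0.8 5.1 5.6
  endloop
 endfacet
 facet normal 0.287 0.948 0.134
  outer loop
   vertex 4.9 4.0 5.3
   vertex 5.4 4.5 0.7
   vertex 3.0 5.1 1.6
  endloop
 endfacet
 facet normal 0.464 -0.885 0.026
  outer loop
   vertex 4.2 2.5 0.8
   vertex 5.5 3.3 4.8
   vertex 0.0 0.4 4.2
  endloop
 endfacet
 facet normal 0.841 -0.513 -0.171
  outer loop
   vertex 4.2 2.5 0.8
   vertex 5.4 4.5 0.7
   vertex 5.5 3.3 4.8
  endloop
 endfacet
 facet normal -0.616 -0.042 -0.787
  outer loop
   vertex 4.2 2.5 0.8
   vertex 0.0 0.4 4.2
   vertex 3.0 5.1 1.6
  endloop
 endfacet
 facet normal -0.316 0.143 -0.938
  outer loop
   vertex 4.2 2.5 0.8
   vertex 3.0 5.1 1.6
   vertex 5.4 4.5 0.7
  endloop
 endfacet
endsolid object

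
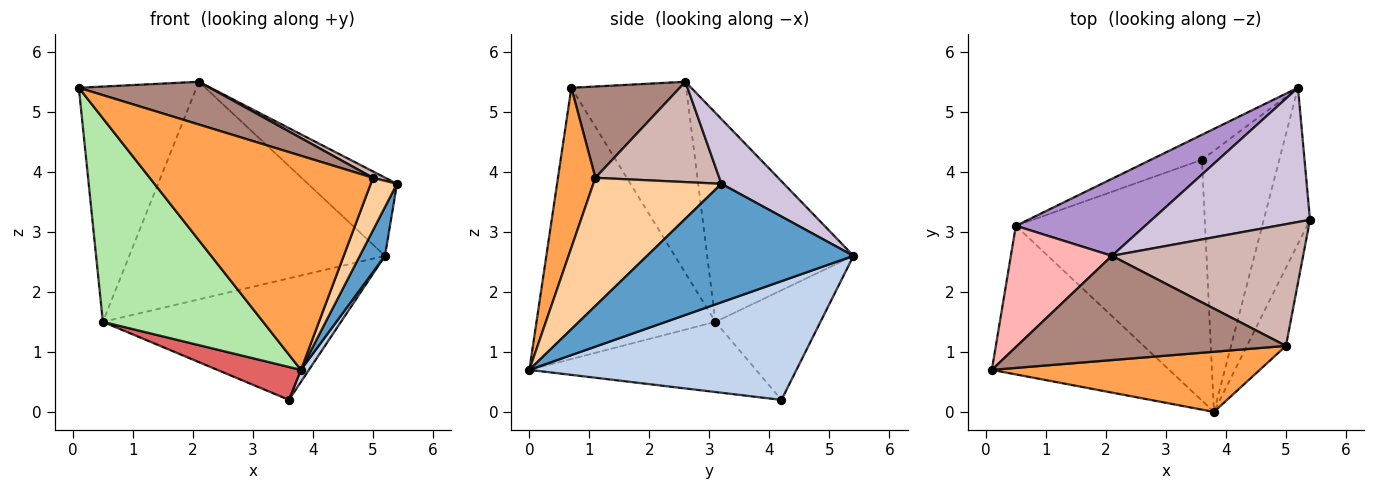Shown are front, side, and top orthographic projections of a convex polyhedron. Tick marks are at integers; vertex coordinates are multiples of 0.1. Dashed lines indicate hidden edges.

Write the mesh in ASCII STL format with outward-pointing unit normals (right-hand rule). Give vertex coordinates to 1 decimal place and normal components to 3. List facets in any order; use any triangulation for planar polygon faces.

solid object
 facet normal 0.926 -0.113 -0.361
  outer loop
   vertex 5.2 5.4 2.6
   vertex 5.4 3.2 3.8
   vertex 3.8 0.0 0.7
  endloop
 endfacet
 facet normal 0.838 -0.025 -0.546
  outer loop
   vertex 5.2 5.4 2.6
   vertex 3.8 0.0 0.7
   vertex 3.6 4.2 0.2
  endloop
 endfacet
 facet normal 0.159 -0.950 0.267
  outer loop
   vertex 5.0 1.1 3.9
   vertex 0.1 0.7 5.4
   vertex 3.8 0.0 0.7
  endloop
 endfacet
 facet normal 0.939 -0.192 -0.286
  outer loop
   vertex 5.0 1.1 3.9
   vertex 3.8 0.0 0.7
   vertex 5.4 3.2 3.8
  endloop
 endfacet
 facet normal -0.397 0.899 -0.185
  outer loop
   vertex 0.5 3.1 1.5
   vertex 5.2 5.4 2.6
   vertex 3.6 4.2 0.2
  endloop
 endfacet
 facet normal -0.670 -0.600 -0.438
  outer loop
   vertex 0.5 3.1 1.5
   vertex 3.8 0.0 0.7
   vertex 0.1 0.7 5.4
  endloop
 endfacet
 facet normal -0.345 -0.127 -0.930
  outer loop
   vertex 0.5 3.1 1.5
   vertex 3.6 4.2 0.2
   vertex 3.8 0.0 0.7
  endloop
 endfacet
 facet normal -0.655 0.672 0.346
  outer loop
   vertex 2.1 2.6 5.5
   vertex 0.5 3.1 1.5
   vertex 0.1 0.7 5.4
  endloop
 endfacet
 facet normal -0.475 0.830 0.294
  outer loop
   vertex 2.1 2.6 5.5
   vertex 5.2 5.4 2.6
   vertex 0.5 3.1 1.5
  endloop
 endfacet
 facet normal 0.333 0.475 0.815
  outer loop
   vertex 2.1 2.6 5.5
   vertex 5.4 3.2 3.8
   vertex 5.2 5.4 2.6
  endloop
 endfacet
 facet normal 0.300 -0.362 0.883
  outer loop
   vertex 2.1 2.6 5.5
   vertex 0.1 0.7 5.4
   vertex 5.0 1.1 3.9
  endloop
 endfacet
 facet normal 0.464 -0.046 0.885
  outer loop
   vertex 2.1 2.6 5.5
   vertex 5.0 1.1 3.9
   vertex 5.4 3.2 3.8
  endloop
 endfacet
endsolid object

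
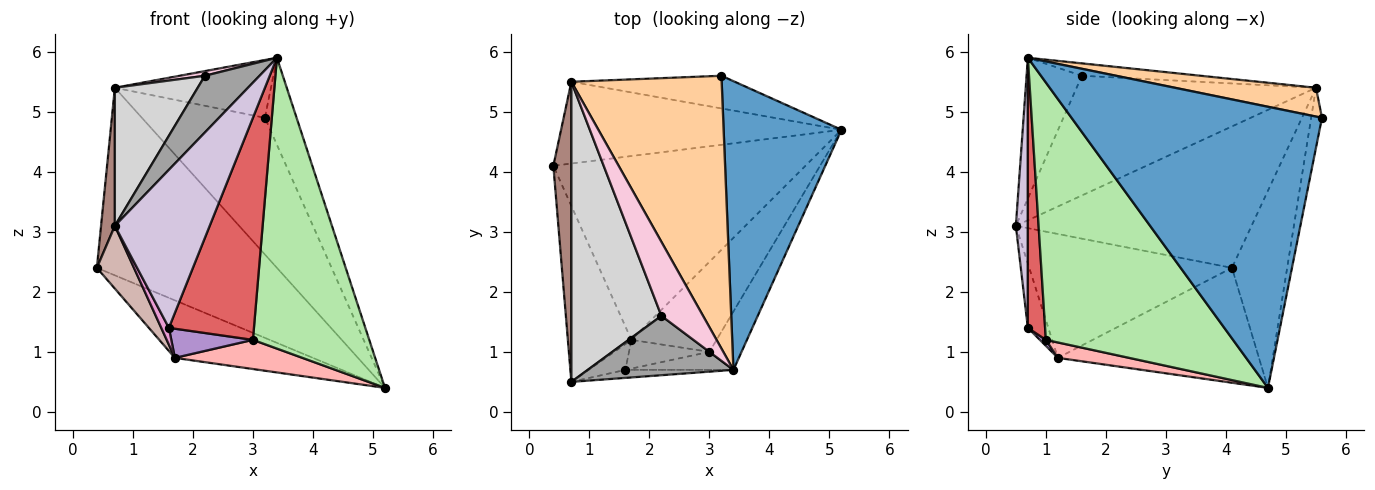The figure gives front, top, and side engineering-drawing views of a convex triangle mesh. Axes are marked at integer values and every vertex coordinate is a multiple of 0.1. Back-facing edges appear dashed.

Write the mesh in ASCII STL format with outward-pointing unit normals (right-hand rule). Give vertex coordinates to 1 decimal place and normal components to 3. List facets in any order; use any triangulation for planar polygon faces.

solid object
 facet normal 0.916 0.116 0.384
  outer loop
   vertex 3.2 5.6 4.9
   vertex 3.4 0.7 5.9
   vertex 5.2 4.7 0.4
  endloop
 endfacet
 facet normal -0.271 0.882 -0.385
  outer loop
   vertex 0.7 5.5 5.4
   vertex 5.2 4.7 0.4
   vertex 0.4 4.1 2.4
  endloop
 endfacet
 facet normal -0.085 0.969 -0.232
  outer loop
   vertex 0.7 5.5 5.4
   vertex 3.2 5.6 4.9
   vertex 5.2 4.7 0.4
  endloop
 endfacet
 facet normal 0.184 0.204 0.962
  outer loop
   vertex 0.7 5.5 5.4
   vertex 3.4 0.7 5.9
   vertex 3.2 5.6 4.9
  endloop
 endfacet
 facet normal -0.399 0.274 -0.875
  outer loop
   vertex 1.7 1.2 0.9
   vertex 0.4 4.1 2.4
   vertex 5.2 4.7 0.4
  endloop
 endfacet
 facet normal 0.845 -0.525 -0.105
  outer loop
   vertex 3.0 1.0 1.2
   vertex 5.2 4.7 0.4
   vertex 3.4 0.7 5.9
  endloop
 endfacet
 facet normal 0.198 -0.977 -0.079
  outer loop
   vertex 3.0 1.0 1.2
   vertex 3.4 0.7 5.9
   vertex 1.6 0.7 1.4
  endloop
 endfacet
 facet normal 0.170 -0.304 -0.938
  outer loop
   vertex 3.0 1.0 1.2
   vertex 1.7 1.2 0.9
   vertex 5.2 4.7 0.4
  endloop
 endfacet
 facet normal 0.052 -0.711 -0.701
  outer loop
   vertex 3.0 1.0 1.2
   vertex 1.6 0.7 1.4
   vertex 1.7 1.2 0.9
  endloop
 endfacet
 facet normal 0.125 -0.991 -0.050
  outer loop
   vertex 0.7 0.5 3.1
   vertex 1.6 0.7 1.4
   vertex 3.4 0.7 5.9
  endloop
 endfacet
 facet normal -0.990 -0.058 0.126
  outer loop
   vertex 0.7 0.5 3.1
   vertex 0.7 5.5 5.4
   vertex 0.4 4.1 2.4
  endloop
 endfacet
 facet normal -0.878 -0.161 -0.450
  outer loop
   vertex 0.7 0.5 3.1
   vertex 0.4 4.1 2.4
   vertex 1.7 1.2 0.9
  endloop
 endfacet
 facet normal -0.825 -0.308 -0.473
  outer loop
   vertex 0.7 0.5 3.1
   vertex 1.7 1.2 0.9
   vertex 1.6 0.7 1.4
  endloop
 endfacet
 facet normal -0.284 -0.060 0.957
  outer loop
   vertex 2.2 1.6 5.6
   vertex 3.4 0.7 5.9
   vertex 0.7 5.5 5.4
  endloop
 endfacet
 facet normal -0.573 -0.566 0.593
  outer loop
   vertex 2.2 1.6 5.6
   vertex 0.7 0.5 3.1
   vertex 3.4 0.7 5.9
  endloop
 endfacet
 facet normal -0.770 -0.267 0.579
  outer loop
   vertex 2.2 1.6 5.6
   vertex 0.7 5.5 5.4
   vertex 0.7 0.5 3.1
  endloop
 endfacet
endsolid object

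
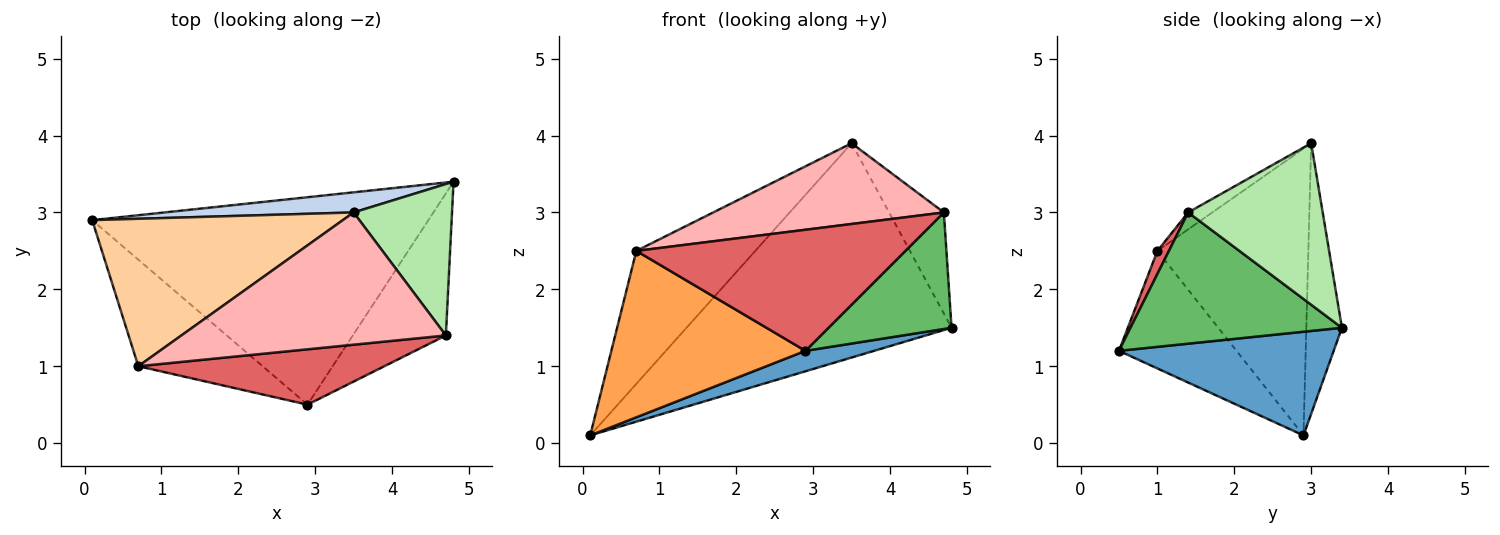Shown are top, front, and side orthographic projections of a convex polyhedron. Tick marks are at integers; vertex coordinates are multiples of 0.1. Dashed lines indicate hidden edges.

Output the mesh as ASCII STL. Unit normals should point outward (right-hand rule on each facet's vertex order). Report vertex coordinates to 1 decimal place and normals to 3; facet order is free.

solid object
 facet normal 0.293 -0.094 -0.951
  outer loop
   vertex 2.9 0.5 1.2
   vertex 0.1 2.9 0.1
   vertex 4.8 3.4 1.5
  endloop
 endfacet
 facet normal -0.133 0.987 0.093
  outer loop
   vertex 3.5 3.0 3.9
   vertex 4.8 3.4 1.5
   vertex 0.1 2.9 0.1
  endloop
 endfacet
 facet normal -0.454 -0.750 -0.480
  outer loop
   vertex 0.7 1.0 2.5
   vertex 0.1 2.9 0.1
   vertex 2.9 0.5 1.2
  endloop
 endfacet
 facet normal -0.648 0.510 0.566
  outer loop
   vertex 0.7 1.0 2.5
   vertex 3.5 3.0 3.9
   vertex 0.1 2.9 0.1
  endloop
 endfacet
 facet normal 0.737 -0.429 -0.523
  outer loop
   vertex 4.7 1.4 3.0
   vertex 2.9 0.5 1.2
   vertex 4.8 3.4 1.5
  endloop
 endfacet
 facet normal 0.807 0.328 0.492
  outer loop
   vertex 4.7 1.4 3.0
   vertex 4.8 3.4 1.5
   vertex 3.5 3.0 3.9
  endloop
 endfacet
 facet normal 0.039 -0.909 0.415
  outer loop
   vertex 4.7 1.4 3.0
   vertex 0.7 1.0 2.5
   vertex 2.9 0.5 1.2
  endloop
 endfacet
 facet normal -0.055 -0.520 0.852
  outer loop
   vertex 4.7 1.4 3.0
   vertex 3.5 3.0 3.9
   vertex 0.7 1.0 2.5
  endloop
 endfacet
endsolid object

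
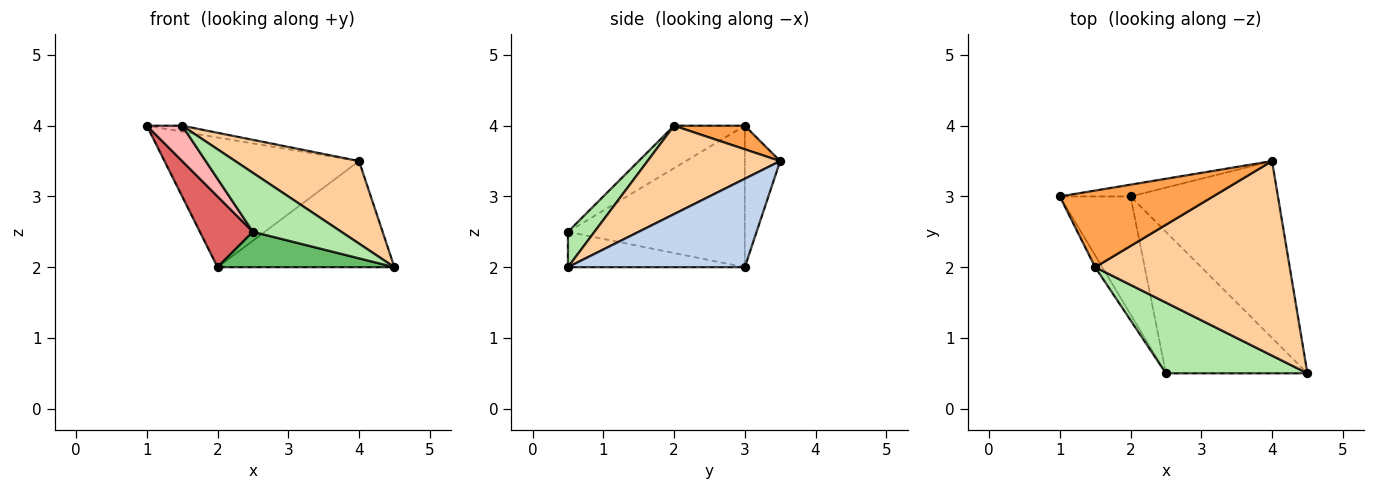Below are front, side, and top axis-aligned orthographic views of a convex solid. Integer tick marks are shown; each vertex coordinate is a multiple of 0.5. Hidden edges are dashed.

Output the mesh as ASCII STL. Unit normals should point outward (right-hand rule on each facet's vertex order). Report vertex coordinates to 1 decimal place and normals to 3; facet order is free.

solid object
 facet normal -0.178 0.980 -0.089
  outer loop
   vertex 2.0 3.0 2.0
   vertex 1.0 3.0 4.0
   vertex 4.0 3.5 3.5
  endloop
 endfacet
 facet normal 0.457 0.457 -0.762
  outer loop
   vertex 2.0 3.0 2.0
   vertex 4.0 3.5 3.5
   vertex 4.5 0.5 2.0
  endloop
 endfacet
 facet normal 0.152 0.076 0.986
  outer loop
   vertex 1.5 2.0 4.0
   vertex 4.0 3.5 3.5
   vertex 1.0 3.0 4.0
  endloop
 endfacet
 facet normal 0.386 -0.360 0.849
  outer loop
   vertex 1.5 2.0 4.0
   vertex 4.5 0.5 2.0
   vertex 4.0 3.5 3.5
  endloop
 endfacet
 facet normal -0.236 -0.236 -0.943
  outer loop
   vertex 2.5 0.5 2.5
   vertex 2.0 3.0 2.0
   vertex 4.5 0.5 2.0
  endloop
 endfacet
 facet normal 0.189 -0.629 0.754
  outer loop
   vertex 2.5 0.5 2.5
   vertex 4.5 0.5 2.0
   vertex 1.5 2.0 4.0
  endloop
 endfacet
 facet normal -0.864 -0.259 -0.432
  outer loop
   vertex 2.5 0.5 2.5
   vertex 1.0 3.0 4.0
   vertex 2.0 3.0 2.0
  endloop
 endfacet
 facet normal -0.885 -0.442 -0.147
  outer loop
   vertex 2.5 0.5 2.5
   vertex 1.5 2.0 4.0
   vertex 1.0 3.0 4.0
  endloop
 endfacet
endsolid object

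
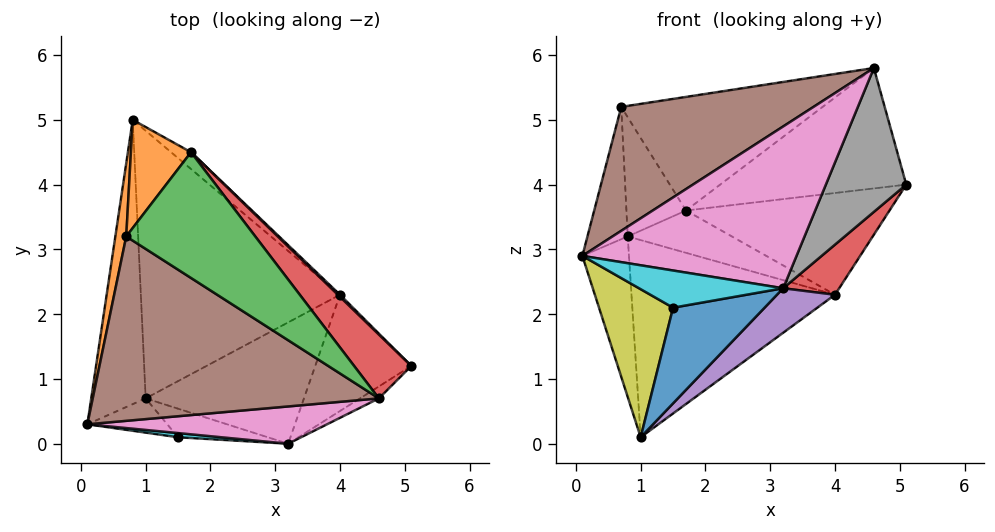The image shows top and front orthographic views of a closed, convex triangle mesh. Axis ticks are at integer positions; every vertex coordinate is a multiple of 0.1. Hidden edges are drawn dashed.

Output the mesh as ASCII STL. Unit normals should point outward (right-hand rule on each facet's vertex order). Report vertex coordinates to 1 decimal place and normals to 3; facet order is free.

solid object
 facet normal -0.946 0.159 -0.281
  outer loop
   vertex 1.0 0.7 0.1
   vertex 0.1 0.3 2.9
   vertex 0.8 5.0 3.2
  endloop
 endfacet
 facet normal -0.987 0.142 0.078
  outer loop
   vertex 0.7 3.2 5.2
   vertex 0.8 5.0 3.2
   vertex 0.1 0.3 2.9
  endloop
 endfacet
 facet normal 0.264 0.572 -0.776
  outer loop
   vertex 4.0 2.3 2.3
   vertex 1.0 0.7 0.1
   vertex 0.8 5.0 3.2
  endloop
 endfacet
 facet normal 0.715 -0.277 -0.642
  outer loop
   vertex 4.0 2.3 2.3
   vertex 5.1 1.2 4.0
   vertex 3.2 0.0 2.4
  endloop
 endfacet
 facet normal 0.657 -0.259 -0.708
  outer loop
   vertex 4.0 2.3 2.3
   vertex 3.2 0.0 2.4
   vertex 1.0 0.7 0.1
  endloop
 endfacet
 facet normal -0.437 -0.502 0.747
  outer loop
   vertex 4.6 0.7 5.8
   vertex 0.7 3.2 5.2
   vertex 0.1 0.3 2.9
  endloop
 endfacet
 facet normal -0.058 -0.973 0.224
  outer loop
   vertex 4.6 0.7 5.8
   vertex 0.1 0.3 2.9
   vertex 3.2 0.0 2.4
  endloop
 endfacet
 facet normal 0.573 -0.817 -0.068
  outer loop
   vertex 4.6 0.7 5.8
   vertex 3.2 0.0 2.4
   vertex 5.1 1.2 4.0
  endloop
 endfacet
 facet normal -0.259 -0.941 -0.218
  outer loop
   vertex 1.5 0.1 2.1
   vertex 0.1 0.3 2.9
   vertex 1.0 0.7 0.1
  endloop
 endfacet
 facet normal -0.078 -0.991 0.111
  outer loop
   vertex 1.5 0.1 2.1
   vertex 3.2 0.0 2.4
   vertex 0.1 0.3 2.9
  endloop
 endfacet
 facet normal -0.006 -0.958 -0.286
  outer loop
   vertex 1.5 0.1 2.1
   vertex 1.0 0.7 0.1
   vertex 3.2 0.0 2.4
  endloop
 endfacet
 facet normal 0.112 0.736 0.668
  outer loop
   vertex 1.7 4.5 3.6
   vertex 0.8 5.0 3.2
   vertex 0.7 3.2 5.2
  endloop
 endfacet
 facet normal 0.301 0.639 0.708
  outer loop
   vertex 1.7 4.5 3.6
   vertex 0.7 3.2 5.2
   vertex 4.6 0.7 5.8
  endloop
 endfacet
 facet normal 0.626 0.689 0.365
  outer loop
   vertex 1.7 4.5 3.6
   vertex 4.6 0.7 5.8
   vertex 5.1 1.2 4.0
  endloop
 endfacet
 facet normal 0.696 0.718 0.015
  outer loop
   vertex 1.7 4.5 3.6
   vertex 5.1 1.2 4.0
   vertex 4.0 2.3 2.3
  endloop
 endfacet
 facet normal 0.563 0.768 -0.305
  outer loop
   vertex 1.7 4.5 3.6
   vertex 4.0 2.3 2.3
   vertex 0.8 5.0 3.2
  endloop
 endfacet
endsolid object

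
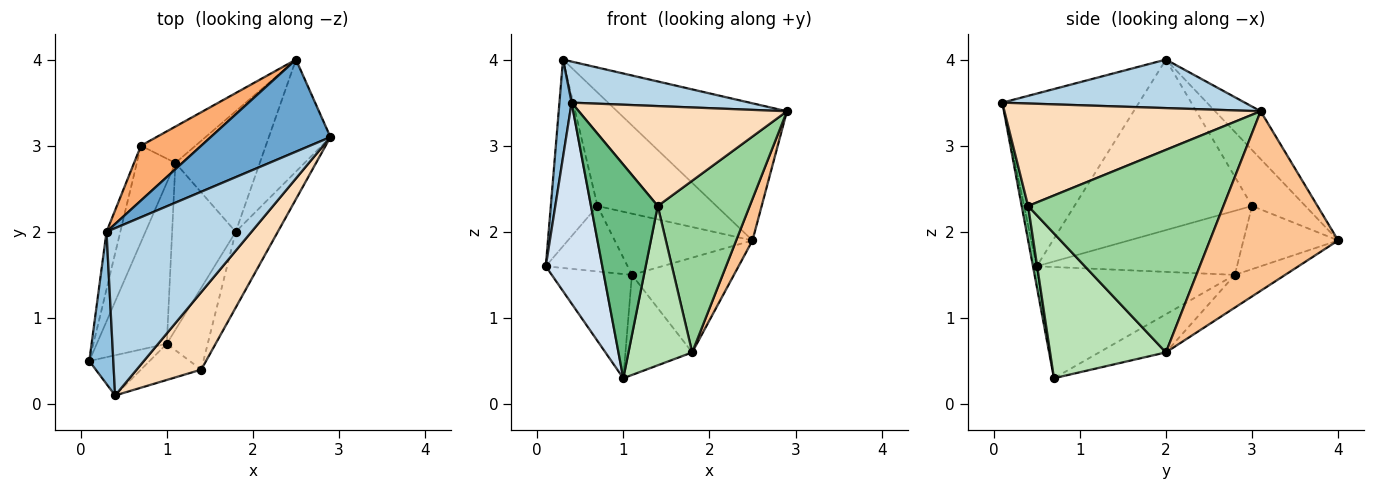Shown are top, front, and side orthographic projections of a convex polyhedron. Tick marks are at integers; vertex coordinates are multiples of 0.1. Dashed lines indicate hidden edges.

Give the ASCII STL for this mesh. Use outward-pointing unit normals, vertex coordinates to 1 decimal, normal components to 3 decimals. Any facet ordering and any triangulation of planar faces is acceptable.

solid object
 facet normal -0.217 0.810 0.544
  outer loop
   vertex 2.5 4.0 1.9
   vertex 0.3 2.0 4.0
   vertex 2.9 3.1 3.4
  endloop
 endfacet
 facet normal -0.987 -0.088 0.137
  outer loop
   vertex 0.4 0.1 3.5
   vertex 0.3 2.0 4.0
   vertex 0.1 0.5 1.6
  endloop
 endfacet
 facet normal 0.309 -0.227 0.924
  outer loop
   vertex 0.4 0.1 3.5
   vertex 2.9 3.1 3.4
   vertex 0.3 2.0 4.0
  endloop
 endfacet
 facet normal -0.065 -0.978 -0.196
  outer loop
   vertex 1.0 0.7 0.3
   vertex 0.4 0.1 3.5
   vertex 0.1 0.5 1.6
  endloop
 endfacet
 facet normal -0.964 0.253 -0.078
  outer loop
   vertex 0.7 3.0 2.3
   vertex 0.1 0.5 1.6
   vertex 0.3 2.0 4.0
  endloop
 endfacet
 facet normal -0.374 0.835 0.403
  outer loop
   vertex 0.7 3.0 2.3
   vertex 0.3 2.0 4.0
   vertex 2.5 4.0 1.9
  endloop
 endfacet
 facet normal 0.939 -0.119 -0.322
  outer loop
   vertex 1.8 2.0 0.6
   vertex 2.5 4.0 1.9
   vertex 2.9 3.1 3.4
  endloop
 endfacet
 facet normal 0.697 -0.566 0.439
  outer loop
   vertex 1.4 0.4 2.3
   vertex 2.9 3.1 3.4
   vertex 0.4 0.1 3.5
  endloop
 endfacet
 facet normal 0.095 -0.982 -0.166
  outer loop
   vertex 1.4 0.4 2.3
   vertex 0.4 0.1 3.5
   vertex 1.0 0.7 0.3
  endloop
 endfacet
 facet normal 0.889 -0.419 -0.185
  outer loop
   vertex 1.4 0.4 2.3
   vertex 1.8 2.0 0.6
   vertex 2.9 3.1 3.4
  endloop
 endfacet
 facet normal 0.850 -0.468 -0.240
  outer loop
   vertex 1.4 0.4 2.3
   vertex 1.0 0.7 0.3
   vertex 1.8 2.0 0.6
  endloop
 endfacet
 facet normal -0.800 0.326 -0.504
  outer loop
   vertex 1.1 2.8 1.5
   vertex 1.0 0.7 0.3
   vertex 0.1 0.5 1.6
  endloop
 endfacet
 facet normal -0.809 0.330 -0.487
  outer loop
   vertex 1.1 2.8 1.5
   vertex 0.1 0.5 1.6
   vertex 0.7 3.0 2.3
  endloop
 endfacet
 facet normal -0.457 0.457 -0.762
  outer loop
   vertex 1.1 2.8 1.5
   vertex 1.8 2.0 0.6
   vertex 1.0 0.7 0.3
  endloop
 endfacet
 facet normal -0.509 0.740 -0.439
  outer loop
   vertex 1.1 2.8 1.5
   vertex 0.7 3.0 2.3
   vertex 2.5 4.0 1.9
  endloop
 endfacet
 facet normal -0.292 0.591 -0.752
  outer loop
   vertex 1.1 2.8 1.5
   vertex 2.5 4.0 1.9
   vertex 1.8 2.0 0.6
  endloop
 endfacet
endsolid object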